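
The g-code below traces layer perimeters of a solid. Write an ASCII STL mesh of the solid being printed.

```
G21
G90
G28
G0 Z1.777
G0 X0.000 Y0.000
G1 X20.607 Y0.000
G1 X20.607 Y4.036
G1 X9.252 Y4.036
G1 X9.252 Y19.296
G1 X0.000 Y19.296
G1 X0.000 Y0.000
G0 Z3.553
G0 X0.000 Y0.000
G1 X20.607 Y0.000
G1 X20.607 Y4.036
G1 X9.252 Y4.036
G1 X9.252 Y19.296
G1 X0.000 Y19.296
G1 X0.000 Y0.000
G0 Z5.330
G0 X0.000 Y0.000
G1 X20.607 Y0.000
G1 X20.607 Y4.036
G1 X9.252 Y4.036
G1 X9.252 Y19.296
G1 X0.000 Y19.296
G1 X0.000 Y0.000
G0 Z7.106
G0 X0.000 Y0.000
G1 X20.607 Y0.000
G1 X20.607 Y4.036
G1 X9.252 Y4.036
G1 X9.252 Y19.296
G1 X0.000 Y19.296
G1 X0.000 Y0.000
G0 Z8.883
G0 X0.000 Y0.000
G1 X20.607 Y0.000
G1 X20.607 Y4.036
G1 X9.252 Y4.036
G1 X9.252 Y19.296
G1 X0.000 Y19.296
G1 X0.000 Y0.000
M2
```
solid part
  facet normal 0.0000 0.0000 -1.0000
    outer loop
      vertex 20.607 4.036 0.000
      vertex 20.607 0.000 0.000
      vertex 0.000 0.000 0.000
    endloop
  endfacet
  facet normal 0.0000 0.0000 -1.0000
    outer loop
      vertex 9.252 4.036 0.000
      vertex 20.607 4.036 0.000
      vertex 0.000 0.000 0.000
    endloop
  endfacet
  facet normal 0.0000 0.0000 -1.0000
    outer loop
      vertex 9.252 19.296 0.000
      vertex 9.252 4.036 0.000
      vertex 0.000 0.000 0.000
    endloop
  endfacet
  facet normal 0.0000 0.0000 -1.0000
    outer loop
      vertex 0.000 19.296 0.000
      vertex 9.252 19.296 0.000
      vertex 0.000 0.000 0.000
    endloop
  endfacet
  facet normal 0.0000 0.0000 1.0000
    outer loop
      vertex 0.000 0.000 8.883
      vertex 20.607 0.000 8.883
      vertex 20.607 4.036 8.883
    endloop
  endfacet
  facet normal 0.0000 0.0000 1.0000
    outer loop
      vertex 0.000 0.000 8.883
      vertex 20.607 4.036 8.883
      vertex 9.252 4.036 8.883
    endloop
  endfacet
  facet normal 0.0000 0.0000 1.0000
    outer loop
      vertex 0.000 0.000 8.883
      vertex 9.252 4.036 8.883
      vertex 9.252 19.296 8.883
    endloop
  endfacet
  facet normal 0.0000 0.0000 1.0000
    outer loop
      vertex 0.000 0.000 8.883
      vertex 9.252 19.296 8.883
      vertex 0.000 19.296 8.883
    endloop
  endfacet
  facet normal 0.0000 -1.0000 0.0000
    outer loop
      vertex 0.000 0.000 0.000
      vertex 20.607 0.000 0.000
      vertex 20.607 0.000 8.883
    endloop
  endfacet
  facet normal 0.0000 -1.0000 0.0000
    outer loop
      vertex 0.000 0.000 0.000
      vertex 20.607 0.000 8.883
      vertex 0.000 0.000 8.883
    endloop
  endfacet
  facet normal 1.0000 0.0000 0.0000
    outer loop
      vertex 20.607 0.000 0.000
      vertex 20.607 4.036 0.000
      vertex 20.607 4.036 8.883
    endloop
  endfacet
  facet normal 1.0000 0.0000 0.0000
    outer loop
      vertex 20.607 0.000 0.000
      vertex 20.607 4.036 8.883
      vertex 20.607 0.000 8.883
    endloop
  endfacet
  facet normal 0.0000 1.0000 0.0000
    outer loop
      vertex 20.607 4.036 0.000
      vertex 9.252 4.036 0.000
      vertex 9.252 4.036 8.883
    endloop
  endfacet
  facet normal 0.0000 1.0000 0.0000
    outer loop
      vertex 20.607 4.036 0.000
      vertex 9.252 4.036 8.883
      vertex 20.607 4.036 8.883
    endloop
  endfacet
  facet normal 1.0000 0.0000 0.0000
    outer loop
      vertex 9.252 4.036 0.000
      vertex 9.252 19.296 0.000
      vertex 9.252 19.296 8.883
    endloop
  endfacet
  facet normal 1.0000 0.0000 0.0000
    outer loop
      vertex 9.252 4.036 0.000
      vertex 9.252 19.296 8.883
      vertex 9.252 4.036 8.883
    endloop
  endfacet
  facet normal 0.0000 1.0000 0.0000
    outer loop
      vertex 9.252 19.296 0.000
      vertex 0.000 19.296 0.000
      vertex 0.000 19.296 8.883
    endloop
  endfacet
  facet normal 0.0000 1.0000 0.0000
    outer loop
      vertex 9.252 19.296 0.000
      vertex 0.000 19.296 8.883
      vertex 9.252 19.296 8.883
    endloop
  endfacet
  facet normal -1.0000 0.0000 0.0000
    outer loop
      vertex 0.000 19.296 0.000
      vertex 0.000 0.000 0.000
      vertex 0.000 0.000 8.883
    endloop
  endfacet
  facet normal -1.0000 0.0000 0.0000
    outer loop
      vertex 0.000 19.296 0.000
      vertex 0.000 0.000 8.883
      vertex 0.000 19.296 8.883
    endloop
  endfacet
endsolid part

The G0 Z moves step by Δz≈1.777 mm. Every layer's G1 loop is the same polygon, so the solid is a straight extrusion of it from z=0 to z≈8.88. Closing with flat bottom and top caps and triangulating gives 20 facets — an L-shaped prism: outer 20.6 × 19.3 mm, arm thicknesses ≈ 4.04 mm (horizontal) and 9.25 mm (vertical), extruded 8.88 mm in z.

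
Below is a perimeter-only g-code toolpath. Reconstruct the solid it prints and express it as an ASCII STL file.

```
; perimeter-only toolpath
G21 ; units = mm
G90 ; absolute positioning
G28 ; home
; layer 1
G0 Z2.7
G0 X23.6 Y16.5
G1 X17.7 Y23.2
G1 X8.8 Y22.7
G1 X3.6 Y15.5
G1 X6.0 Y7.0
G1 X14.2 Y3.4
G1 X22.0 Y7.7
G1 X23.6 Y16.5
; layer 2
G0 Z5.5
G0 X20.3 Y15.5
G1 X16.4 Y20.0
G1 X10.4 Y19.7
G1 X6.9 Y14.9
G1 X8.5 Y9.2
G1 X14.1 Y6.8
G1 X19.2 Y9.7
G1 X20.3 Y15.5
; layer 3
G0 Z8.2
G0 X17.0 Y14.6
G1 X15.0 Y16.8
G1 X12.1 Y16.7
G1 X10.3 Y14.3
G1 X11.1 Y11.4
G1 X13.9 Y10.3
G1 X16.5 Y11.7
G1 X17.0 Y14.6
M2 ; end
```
solid part
  facet normal 0.0000 0.0000 -1.0000
    outer loop
      vertex 7.2 25.7 0.0
      vertex 19.0 26.3 0.0
      vertex 26.9 17.4 0.0
    endloop
  endfacet
  facet normal 0.0000 0.0000 -1.0000
    outer loop
      vertex 0.2 16.1 0.0
      vertex 7.2 25.7 0.0
      vertex 26.9 17.4 0.0
    endloop
  endfacet
  facet normal 0.0000 0.0000 -1.0000
    outer loop
      vertex 3.4 4.7 0.0
      vertex 0.2 16.1 0.0
      vertex 26.9 17.4 0.0
    endloop
  endfacet
  facet normal 0.0000 0.0000 -1.0000
    outer loop
      vertex 14.4 0.0 0.0
      vertex 3.4 4.7 0.0
      vertex 26.9 17.4 0.0
    endloop
  endfacet
  facet normal 0.0000 0.0000 -1.0000
    outer loop
      vertex 24.8 5.7 0.0
      vertex 14.4 0.0 0.0
      vertex 26.9 17.4 0.0
    endloop
  endfacet
  facet normal 0.4954 0.4397 0.7492
    outer loop
      vertex 26.9 17.4 0.0
      vertex 19.0 26.3 0.0
      vertex 13.7 13.7 10.9
    endloop
  endfacet
  facet normal -0.0337 0.6619 0.7488
    outer loop
      vertex 19.0 26.3 0.0
      vertex 7.2 25.7 0.0
      vertex 13.7 13.7 10.9
    endloop
  endfacet
  facet normal -0.5354 0.3904 0.7490
    outer loop
      vertex 7.2 25.7 0.0
      vertex 0.2 16.1 0.0
      vertex 13.7 13.7 10.9
    endloop
  endfacet
  facet normal -0.6371 -0.1788 0.7497
    outer loop
      vertex 0.2 16.1 0.0
      vertex 3.4 4.7 0.0
      vertex 13.7 13.7 10.9
    endloop
  endfacet
  facet normal -0.2603 -0.6092 0.7490
    outer loop
      vertex 3.4 4.7 0.0
      vertex 14.4 0.0 0.0
      vertex 13.7 13.7 10.9
    endloop
  endfacet
  facet normal 0.3180 -0.5803 0.7498
    outer loop
      vertex 14.4 0.0 0.0
      vertex 24.8 5.7 0.0
      vertex 13.7 13.7 10.9
    endloop
  endfacet
  facet normal 0.6516 -0.1170 0.7494
    outer loop
      vertex 24.8 5.7 0.0
      vertex 26.9 17.4 0.0
      vertex 13.7 13.7 10.9
    endloop
  endfacet
endsolid part

The G0 Z moves step by Δz≈2.7 mm. The G1 loops shrink linearly with z, so the solid tapers from its base footprint up to z≈10.9. Closing with a flat bottom cap and the tapered top and triangulating gives 12 facets — a regular 7-sided pyramid, base circumscribed radius ≈ 13.7 mm, apex at z ≈ 10.9 mm.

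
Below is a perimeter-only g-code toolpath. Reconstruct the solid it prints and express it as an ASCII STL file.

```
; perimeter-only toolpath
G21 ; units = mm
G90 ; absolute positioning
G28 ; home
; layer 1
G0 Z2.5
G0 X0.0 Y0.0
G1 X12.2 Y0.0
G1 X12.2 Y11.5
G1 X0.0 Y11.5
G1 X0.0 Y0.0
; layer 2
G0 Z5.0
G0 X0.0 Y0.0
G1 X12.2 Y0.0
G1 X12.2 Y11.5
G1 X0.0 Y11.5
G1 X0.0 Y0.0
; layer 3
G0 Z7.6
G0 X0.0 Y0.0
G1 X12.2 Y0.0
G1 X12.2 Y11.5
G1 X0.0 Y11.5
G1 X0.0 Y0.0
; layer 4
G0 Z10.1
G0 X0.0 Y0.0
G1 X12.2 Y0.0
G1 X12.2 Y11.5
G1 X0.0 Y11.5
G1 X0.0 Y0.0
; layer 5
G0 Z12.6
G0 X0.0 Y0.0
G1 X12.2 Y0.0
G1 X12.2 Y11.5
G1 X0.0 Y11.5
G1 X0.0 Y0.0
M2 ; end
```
solid part
  facet normal 0.0000 0.0000 -1.0000
    outer loop
      vertex 12.2 11.5 0.0
      vertex 12.2 0.0 0.0
      vertex 0.0 0.0 0.0
    endloop
  endfacet
  facet normal 0.0000 0.0000 -1.0000
    outer loop
      vertex 0.0 11.5 0.0
      vertex 12.2 11.5 0.0
      vertex 0.0 0.0 0.0
    endloop
  endfacet
  facet normal 0.0000 0.0000 1.0000
    outer loop
      vertex 0.0 0.0 12.6
      vertex 12.2 0.0 12.6
      vertex 12.2 11.5 12.6
    endloop
  endfacet
  facet normal 0.0000 0.0000 1.0000
    outer loop
      vertex 0.0 0.0 12.6
      vertex 12.2 11.5 12.6
      vertex 0.0 11.5 12.6
    endloop
  endfacet
  facet normal 0.0000 -1.0000 0.0000
    outer loop
      vertex 0.0 0.0 0.0
      vertex 12.2 0.0 0.0
      vertex 12.2 0.0 12.6
    endloop
  endfacet
  facet normal 0.0000 -1.0000 0.0000
    outer loop
      vertex 0.0 0.0 0.0
      vertex 12.2 0.0 12.6
      vertex 0.0 0.0 12.6
    endloop
  endfacet
  facet normal 0.0000 1.0000 0.0000
    outer loop
      vertex 12.2 11.5 12.6
      vertex 12.2 11.5 0.0
      vertex 0.0 11.5 0.0
    endloop
  endfacet
  facet normal 0.0000 1.0000 0.0000
    outer loop
      vertex 0.0 11.5 12.6
      vertex 12.2 11.5 12.6
      vertex 0.0 11.5 0.0
    endloop
  endfacet
  facet normal -1.0000 0.0000 0.0000
    outer loop
      vertex 0.0 11.5 12.6
      vertex 0.0 11.5 0.0
      vertex 0.0 0.0 0.0
    endloop
  endfacet
  facet normal -1.0000 0.0000 0.0000
    outer loop
      vertex 0.0 0.0 12.6
      vertex 0.0 11.5 12.6
      vertex 0.0 0.0 0.0
    endloop
  endfacet
  facet normal 1.0000 0.0000 0.0000
    outer loop
      vertex 12.2 0.0 0.0
      vertex 12.2 11.5 0.0
      vertex 12.2 11.5 12.6
    endloop
  endfacet
  facet normal 1.0000 0.0000 0.0000
    outer loop
      vertex 12.2 0.0 0.0
      vertex 12.2 11.5 12.6
      vertex 12.2 0.0 12.6
    endloop
  endfacet
endsolid part

The G0 Z moves step by Δz≈2.5 mm. Every layer's G1 loop is the same polygon, so the solid is a straight extrusion of it from z=0 to z≈12.6. Closing with flat bottom and top caps and triangulating gives 12 facets — a rectangular box, roughly 12.2 × 11.5 mm footprint and 12.6 mm tall.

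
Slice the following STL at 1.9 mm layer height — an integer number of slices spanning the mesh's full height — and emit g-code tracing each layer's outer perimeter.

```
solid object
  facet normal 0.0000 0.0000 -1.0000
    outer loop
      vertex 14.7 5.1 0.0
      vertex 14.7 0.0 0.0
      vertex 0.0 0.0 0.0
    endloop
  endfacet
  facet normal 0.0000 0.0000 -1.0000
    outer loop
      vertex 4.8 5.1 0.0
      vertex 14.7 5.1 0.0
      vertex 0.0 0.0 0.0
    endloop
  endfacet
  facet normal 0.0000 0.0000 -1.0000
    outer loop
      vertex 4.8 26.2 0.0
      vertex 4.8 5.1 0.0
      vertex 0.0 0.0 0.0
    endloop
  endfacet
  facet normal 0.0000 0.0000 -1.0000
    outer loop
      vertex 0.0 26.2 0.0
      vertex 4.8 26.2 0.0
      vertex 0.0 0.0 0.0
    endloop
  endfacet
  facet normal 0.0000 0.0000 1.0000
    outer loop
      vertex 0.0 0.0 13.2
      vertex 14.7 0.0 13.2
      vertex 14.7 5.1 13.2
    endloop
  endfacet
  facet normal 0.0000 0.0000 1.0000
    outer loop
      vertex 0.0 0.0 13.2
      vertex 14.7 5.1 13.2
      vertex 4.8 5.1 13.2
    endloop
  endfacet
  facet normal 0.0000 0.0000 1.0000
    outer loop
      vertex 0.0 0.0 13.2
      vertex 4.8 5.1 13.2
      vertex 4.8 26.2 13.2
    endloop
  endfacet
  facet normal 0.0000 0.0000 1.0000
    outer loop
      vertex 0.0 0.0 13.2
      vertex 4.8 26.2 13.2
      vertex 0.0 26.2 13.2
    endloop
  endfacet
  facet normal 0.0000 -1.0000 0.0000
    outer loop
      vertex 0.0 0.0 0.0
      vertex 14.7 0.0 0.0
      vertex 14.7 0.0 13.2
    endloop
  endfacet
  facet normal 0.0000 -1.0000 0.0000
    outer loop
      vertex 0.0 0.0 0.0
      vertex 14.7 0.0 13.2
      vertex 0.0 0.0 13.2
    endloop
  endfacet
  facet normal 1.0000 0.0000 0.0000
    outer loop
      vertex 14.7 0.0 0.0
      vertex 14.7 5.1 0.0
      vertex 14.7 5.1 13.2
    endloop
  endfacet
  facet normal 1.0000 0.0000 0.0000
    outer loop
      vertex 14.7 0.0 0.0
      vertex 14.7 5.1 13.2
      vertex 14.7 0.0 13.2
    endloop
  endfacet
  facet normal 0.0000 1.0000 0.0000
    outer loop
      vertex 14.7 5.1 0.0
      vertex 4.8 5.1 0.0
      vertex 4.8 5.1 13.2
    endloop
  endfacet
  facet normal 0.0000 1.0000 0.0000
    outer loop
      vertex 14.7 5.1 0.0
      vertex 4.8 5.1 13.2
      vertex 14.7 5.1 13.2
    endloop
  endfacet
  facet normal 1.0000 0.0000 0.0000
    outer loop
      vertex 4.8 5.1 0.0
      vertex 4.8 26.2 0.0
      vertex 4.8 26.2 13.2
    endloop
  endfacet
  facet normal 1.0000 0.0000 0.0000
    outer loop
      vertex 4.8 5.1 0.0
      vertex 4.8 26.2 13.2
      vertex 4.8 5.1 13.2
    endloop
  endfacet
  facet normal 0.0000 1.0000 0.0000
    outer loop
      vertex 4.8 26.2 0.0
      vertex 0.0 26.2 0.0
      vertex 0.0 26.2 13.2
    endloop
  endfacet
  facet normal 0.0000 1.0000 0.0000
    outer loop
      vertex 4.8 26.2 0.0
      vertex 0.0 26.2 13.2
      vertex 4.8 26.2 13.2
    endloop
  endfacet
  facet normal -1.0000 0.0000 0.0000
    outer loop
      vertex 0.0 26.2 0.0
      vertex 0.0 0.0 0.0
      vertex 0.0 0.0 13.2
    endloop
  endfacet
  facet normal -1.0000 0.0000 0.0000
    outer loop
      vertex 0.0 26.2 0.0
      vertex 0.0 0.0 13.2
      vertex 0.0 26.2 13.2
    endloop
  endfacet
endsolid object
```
; perimeter-only toolpath
G21 ; units = mm
G90 ; absolute positioning
G28 ; home
; layer 1
G0 Z1.9
G0 X0.0 Y0.0
G1 X14.7 Y0.0
G1 X14.7 Y5.1
G1 X4.8 Y5.1
G1 X4.8 Y26.2
G1 X0.0 Y26.2
G1 X0.0 Y0.0
; layer 2
G0 Z3.8
G0 X0.0 Y0.0
G1 X14.7 Y0.0
G1 X14.7 Y5.1
G1 X4.8 Y5.1
G1 X4.8 Y26.2
G1 X0.0 Y26.2
G1 X0.0 Y0.0
; layer 3
G0 Z5.7
G0 X0.0 Y0.0
G1 X14.7 Y0.0
G1 X14.7 Y5.1
G1 X4.8 Y5.1
G1 X4.8 Y26.2
G1 X0.0 Y26.2
G1 X0.0 Y0.0
; layer 4
G0 Z7.5
G0 X0.0 Y0.0
G1 X14.7 Y0.0
G1 X14.7 Y5.1
G1 X4.8 Y5.1
G1 X4.8 Y26.2
G1 X0.0 Y26.2
G1 X0.0 Y0.0
; layer 5
G0 Z9.4
G0 X0.0 Y0.0
G1 X14.7 Y0.0
G1 X14.7 Y5.1
G1 X4.8 Y5.1
G1 X4.8 Y26.2
G1 X0.0 Y26.2
G1 X0.0 Y0.0
; layer 6
G0 Z11.3
G0 X0.0 Y0.0
G1 X14.7 Y0.0
G1 X14.7 Y5.1
G1 X4.8 Y5.1
G1 X4.8 Y26.2
G1 X0.0 Y26.2
G1 X0.0 Y0.0
; layer 7
G0 Z13.2
G0 X0.0 Y0.0
G1 X14.7 Y0.0
G1 X14.7 Y5.1
G1 X4.8 Y5.1
G1 X4.8 Y26.2
G1 X0.0 Y26.2
G1 X0.0 Y0.0
M2 ; end

The solid is an L-shaped prism: outer 14.7 × 26.2 mm, arm thicknesses ≈ 5.1 mm (horizontal) and 4.8 mm (vertical), extruded 13.2 mm in z. Slicing at Δz = 1.9 mm — 7 equal slices spanning the solid's height, so layer i sits at z = i·h/7 — gives 7 non-empty perimeters. Each is a 6-segment closed polygon; G0 lifts to the layer z and rapids to the start vertex, then G1 traces the edges.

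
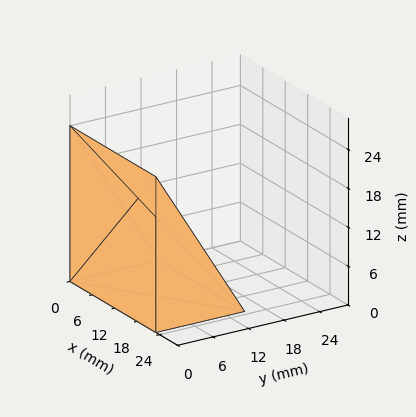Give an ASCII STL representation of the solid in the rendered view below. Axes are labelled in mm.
Reading the render: the shape is a wedge (ramp): 23 × 15 mm base, rising to 24 mm along the y=0 edge and sloping linearly to z=0 at y=15 (dimensions read to the nearest mm from the axis ticks). For the STL, each face is triangulated and given an outward normal.

solid part
  facet normal 0.0000 0.0000 -1.0000
    outer loop
      vertex 23.000 15.000 0.000
      vertex 23.000 0.000 0.000
      vertex 0.000 0.000 0.000
    endloop
  endfacet
  facet normal 0.0000 0.0000 -1.0000
    outer loop
      vertex 0.000 15.000 0.000
      vertex 23.000 15.000 0.000
      vertex 0.000 0.000 0.000
    endloop
  endfacet
  facet normal 0.0000 -1.0000 0.0000
    outer loop
      vertex 0.000 0.000 0.000
      vertex 23.000 0.000 0.000
      vertex 23.000 0.000 24.000
    endloop
  endfacet
  facet normal 0.0000 -1.0000 0.0000
    outer loop
      vertex 0.000 0.000 0.000
      vertex 23.000 0.000 24.000
      vertex 0.000 0.000 24.000
    endloop
  endfacet
  facet normal 0.0000 0.8480 0.5300
    outer loop
      vertex 0.000 0.000 24.000
      vertex 23.000 0.000 24.000
      vertex 23.000 15.000 0.000
    endloop
  endfacet
  facet normal 0.0000 0.8480 0.5300
    outer loop
      vertex 0.000 0.000 24.000
      vertex 23.000 15.000 0.000
      vertex 0.000 15.000 0.000
    endloop
  endfacet
  facet normal -1.0000 0.0000 0.0000
    outer loop
      vertex 0.000 0.000 24.000
      vertex 0.000 15.000 0.000
      vertex 0.000 0.000 0.000
    endloop
  endfacet
  facet normal 1.0000 0.0000 0.0000
    outer loop
      vertex 23.000 0.000 0.000
      vertex 23.000 15.000 0.000
      vertex 23.000 0.000 24.000
    endloop
  endfacet
endsolid part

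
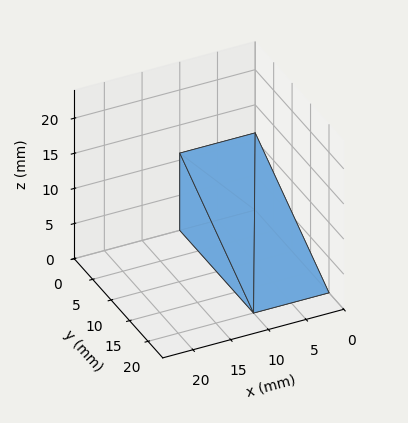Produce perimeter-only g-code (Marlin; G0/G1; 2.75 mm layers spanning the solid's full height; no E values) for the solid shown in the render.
Reading the render: the shape is a wedge (ramp): 10 × 20 mm base, rising to 11 mm along the y=0 edge and sloping linearly to z=0 at y=20 (dimensions read to the nearest mm from the axis ticks). For the g-code, the solid's height is divided into equal slices at the stated Δz and each level perimeter traced with G1 moves after a G0 lift.

; perimeter-only toolpath
G21 ; units = mm
G90 ; absolute positioning
G28 ; home
; layer 1
G0 Z2.75
G0 X0.00 Y0.00
G1 X10.00 Y0.00
G1 X10.00 Y15.00
G1 X0.00 Y15.00
G1 X0.00 Y0.00
; layer 2
G0 Z5.50
G0 X0.00 Y0.00
G1 X10.00 Y0.00
G1 X10.00 Y10.00
G1 X0.00 Y10.00
G1 X0.00 Y0.00
; layer 3
G0 Z8.25
G0 X0.00 Y0.00
G1 X10.00 Y0.00
G1 X10.00 Y5.00
G1 X0.00 Y5.00
G1 X0.00 Y0.00
M2 ; end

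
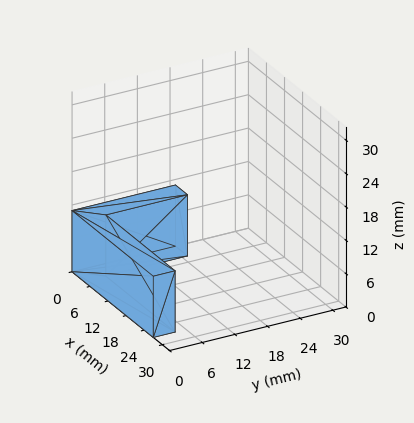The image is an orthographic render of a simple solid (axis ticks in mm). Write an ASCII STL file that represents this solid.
Reading the render: the shape is an L-shaped prism: outer 27 × 19 mm, arm thicknesses ≈ 4 mm (horizontal) and 4 mm (vertical), extruded 11 mm in z (dimensions read to the nearest mm from the axis ticks). For the STL, each face is triangulated and given an outward normal.

solid part
  facet normal 0.0000 0.0000 -1.0000
    outer loop
      vertex 27.000 4.000 0.000
      vertex 27.000 0.000 0.000
      vertex 0.000 0.000 0.000
    endloop
  endfacet
  facet normal 0.0000 0.0000 -1.0000
    outer loop
      vertex 4.000 4.000 0.000
      vertex 27.000 4.000 0.000
      vertex 0.000 0.000 0.000
    endloop
  endfacet
  facet normal 0.0000 0.0000 -1.0000
    outer loop
      vertex 4.000 19.000 0.000
      vertex 4.000 4.000 0.000
      vertex 0.000 0.000 0.000
    endloop
  endfacet
  facet normal 0.0000 0.0000 -1.0000
    outer loop
      vertex 0.000 19.000 0.000
      vertex 4.000 19.000 0.000
      vertex 0.000 0.000 0.000
    endloop
  endfacet
  facet normal 0.0000 0.0000 1.0000
    outer loop
      vertex 0.000 0.000 11.000
      vertex 27.000 0.000 11.000
      vertex 27.000 4.000 11.000
    endloop
  endfacet
  facet normal 0.0000 0.0000 1.0000
    outer loop
      vertex 0.000 0.000 11.000
      vertex 27.000 4.000 11.000
      vertex 4.000 4.000 11.000
    endloop
  endfacet
  facet normal 0.0000 0.0000 1.0000
    outer loop
      vertex 0.000 0.000 11.000
      vertex 4.000 4.000 11.000
      vertex 4.000 19.000 11.000
    endloop
  endfacet
  facet normal 0.0000 0.0000 1.0000
    outer loop
      vertex 0.000 0.000 11.000
      vertex 4.000 19.000 11.000
      vertex 0.000 19.000 11.000
    endloop
  endfacet
  facet normal 0.0000 -1.0000 0.0000
    outer loop
      vertex 0.000 0.000 0.000
      vertex 27.000 0.000 0.000
      vertex 27.000 0.000 11.000
    endloop
  endfacet
  facet normal 0.0000 -1.0000 0.0000
    outer loop
      vertex 0.000 0.000 0.000
      vertex 27.000 0.000 11.000
      vertex 0.000 0.000 11.000
    endloop
  endfacet
  facet normal 1.0000 0.0000 0.0000
    outer loop
      vertex 27.000 0.000 0.000
      vertex 27.000 4.000 0.000
      vertex 27.000 4.000 11.000
    endloop
  endfacet
  facet normal 1.0000 0.0000 0.0000
    outer loop
      vertex 27.000 0.000 0.000
      vertex 27.000 4.000 11.000
      vertex 27.000 0.000 11.000
    endloop
  endfacet
  facet normal 0.0000 1.0000 0.0000
    outer loop
      vertex 27.000 4.000 0.000
      vertex 4.000 4.000 0.000
      vertex 4.000 4.000 11.000
    endloop
  endfacet
  facet normal 0.0000 1.0000 0.0000
    outer loop
      vertex 27.000 4.000 0.000
      vertex 4.000 4.000 11.000
      vertex 27.000 4.000 11.000
    endloop
  endfacet
  facet normal 1.0000 0.0000 0.0000
    outer loop
      vertex 4.000 4.000 0.000
      vertex 4.000 19.000 0.000
      vertex 4.000 19.000 11.000
    endloop
  endfacet
  facet normal 1.0000 0.0000 0.0000
    outer loop
      vertex 4.000 4.000 0.000
      vertex 4.000 19.000 11.000
      vertex 4.000 4.000 11.000
    endloop
  endfacet
  facet normal 0.0000 1.0000 0.0000
    outer loop
      vertex 4.000 19.000 0.000
      vertex 0.000 19.000 0.000
      vertex 0.000 19.000 11.000
    endloop
  endfacet
  facet normal 0.0000 1.0000 0.0000
    outer loop
      vertex 4.000 19.000 0.000
      vertex 0.000 19.000 11.000
      vertex 4.000 19.000 11.000
    endloop
  endfacet
  facet normal -1.0000 0.0000 0.0000
    outer loop
      vertex 0.000 19.000 0.000
      vertex 0.000 0.000 0.000
      vertex 0.000 0.000 11.000
    endloop
  endfacet
  facet normal -1.0000 0.0000 0.0000
    outer loop
      vertex 0.000 19.000 0.000
      vertex 0.000 0.000 11.000
      vertex 0.000 19.000 11.000
    endloop
  endfacet
endsolid part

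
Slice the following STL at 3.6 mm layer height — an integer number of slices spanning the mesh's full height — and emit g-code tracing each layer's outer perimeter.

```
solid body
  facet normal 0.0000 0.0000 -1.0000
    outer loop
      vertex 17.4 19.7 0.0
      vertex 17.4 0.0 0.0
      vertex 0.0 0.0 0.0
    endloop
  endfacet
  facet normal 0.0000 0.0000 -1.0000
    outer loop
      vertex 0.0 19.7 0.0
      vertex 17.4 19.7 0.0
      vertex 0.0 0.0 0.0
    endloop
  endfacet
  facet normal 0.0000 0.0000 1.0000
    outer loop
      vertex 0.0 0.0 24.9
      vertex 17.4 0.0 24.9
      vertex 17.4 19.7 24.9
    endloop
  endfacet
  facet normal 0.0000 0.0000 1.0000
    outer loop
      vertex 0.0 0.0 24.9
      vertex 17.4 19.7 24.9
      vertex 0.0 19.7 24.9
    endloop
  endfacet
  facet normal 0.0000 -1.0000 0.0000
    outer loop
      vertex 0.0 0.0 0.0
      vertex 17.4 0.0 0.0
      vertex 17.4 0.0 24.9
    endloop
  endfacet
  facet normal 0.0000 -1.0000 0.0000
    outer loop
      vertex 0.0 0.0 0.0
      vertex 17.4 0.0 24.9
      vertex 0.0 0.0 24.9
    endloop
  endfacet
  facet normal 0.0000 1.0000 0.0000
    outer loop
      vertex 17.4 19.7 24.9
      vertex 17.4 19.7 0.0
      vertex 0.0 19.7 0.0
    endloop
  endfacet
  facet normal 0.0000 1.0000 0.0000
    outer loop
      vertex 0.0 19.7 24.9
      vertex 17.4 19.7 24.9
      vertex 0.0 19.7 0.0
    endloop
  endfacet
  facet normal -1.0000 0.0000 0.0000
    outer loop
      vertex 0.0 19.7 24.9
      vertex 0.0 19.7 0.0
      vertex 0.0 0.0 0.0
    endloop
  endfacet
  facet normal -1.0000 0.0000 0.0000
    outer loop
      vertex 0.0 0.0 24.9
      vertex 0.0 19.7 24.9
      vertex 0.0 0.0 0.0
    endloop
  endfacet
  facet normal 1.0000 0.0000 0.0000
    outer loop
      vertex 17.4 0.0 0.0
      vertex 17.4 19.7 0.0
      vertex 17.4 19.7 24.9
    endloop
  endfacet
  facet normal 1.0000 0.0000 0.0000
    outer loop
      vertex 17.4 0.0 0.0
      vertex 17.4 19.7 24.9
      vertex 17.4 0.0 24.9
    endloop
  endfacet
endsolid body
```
; perimeter-only toolpath
G21 ; units = mm
G90 ; absolute positioning
G28 ; home
; layer 1
G0 Z3.6
G0 X0.0 Y0.0
G1 X17.4 Y0.0
G1 X17.4 Y19.7
G1 X0.0 Y19.7
G1 X0.0 Y0.0
; layer 2
G0 Z7.1
G0 X0.0 Y0.0
G1 X17.4 Y0.0
G1 X17.4 Y19.7
G1 X0.0 Y19.7
G1 X0.0 Y0.0
; layer 3
G0 Z10.7
G0 X0.0 Y0.0
G1 X17.4 Y0.0
G1 X17.4 Y19.7
G1 X0.0 Y19.7
G1 X0.0 Y0.0
; layer 4
G0 Z14.2
G0 X0.0 Y0.0
G1 X17.4 Y0.0
G1 X17.4 Y19.7
G1 X0.0 Y19.7
G1 X0.0 Y0.0
; layer 5
G0 Z17.8
G0 X0.0 Y0.0
G1 X17.4 Y0.0
G1 X17.4 Y19.7
G1 X0.0 Y19.7
G1 X0.0 Y0.0
; layer 6
G0 Z21.3
G0 X0.0 Y0.0
G1 X17.4 Y0.0
G1 X17.4 Y19.7
G1 X0.0 Y19.7
G1 X0.0 Y0.0
; layer 7
G0 Z24.9
G0 X0.0 Y0.0
G1 X17.4 Y0.0
G1 X17.4 Y19.7
G1 X0.0 Y19.7
G1 X0.0 Y0.0
M2 ; end

The solid is a rectangular box, roughly 17.4 × 19.7 mm footprint and 24.9 mm tall. Slicing at Δz = 3.6 mm — 7 equal slices spanning the solid's height, so layer i sits at z = i·h/7 — gives 7 non-empty perimeters. Each is a 4-segment closed polygon; G0 lifts to the layer z and rapids to the start vertex, then G1 traces the edges.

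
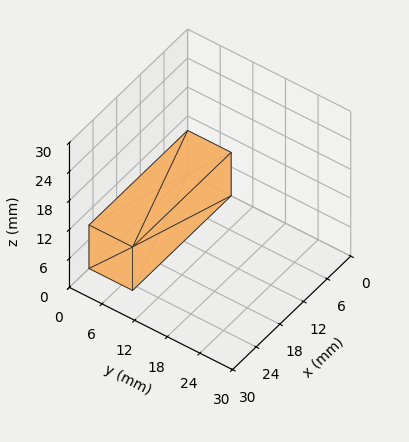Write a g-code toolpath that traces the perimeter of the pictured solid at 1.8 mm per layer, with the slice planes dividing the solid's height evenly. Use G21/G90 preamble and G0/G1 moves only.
Reading the render: the shape is a rectangular box, roughly 25 × 8 mm footprint and 9 mm tall (dimensions read to the nearest mm from the axis ticks). For the g-code, the solid's height is divided into equal slices at the stated Δz and each level perimeter traced with G1 moves after a G0 lift.

; perimeter-only toolpath
G21 ; units = mm
G90 ; absolute positioning
G28 ; home
; layer 1
G0 Z1.8
G0 X0.0 Y0.0
G1 X25.0 Y0.0
G1 X25.0 Y8.0
G1 X0.0 Y8.0
G1 X0.0 Y0.0
; layer 2
G0 Z3.6
G0 X0.0 Y0.0
G1 X25.0 Y0.0
G1 X25.0 Y8.0
G1 X0.0 Y8.0
G1 X0.0 Y0.0
; layer 3
G0 Z5.4
G0 X0.0 Y0.0
G1 X25.0 Y0.0
G1 X25.0 Y8.0
G1 X0.0 Y8.0
G1 X0.0 Y0.0
; layer 4
G0 Z7.2
G0 X0.0 Y0.0
G1 X25.0 Y0.0
G1 X25.0 Y8.0
G1 X0.0 Y8.0
G1 X0.0 Y0.0
; layer 5
G0 Z9.0
G0 X0.0 Y0.0
G1 X25.0 Y0.0
G1 X25.0 Y8.0
G1 X0.0 Y8.0
G1 X0.0 Y0.0
M2 ; end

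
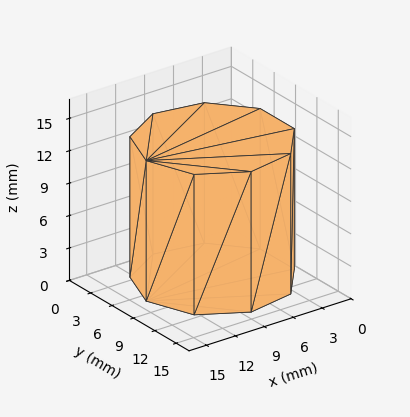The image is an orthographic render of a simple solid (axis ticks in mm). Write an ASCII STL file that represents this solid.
Reading the render: the shape is a regular 9-sided prism (a cylinder approximated with 9 flat sides), circumscribed radius ≈ 7 mm, height ≈ 13 mm (dimensions read to the nearest mm from the axis ticks). For the STL, each face is triangulated and given an outward normal.

solid part
  facet normal 0.0000 0.0000 -1.0000
    outer loop
      vertex 8.216 13.894 0.000
      vertex 12.362 11.500 0.000
      vertex 14.000 7.000 0.000
    endloop
  endfacet
  facet normal 0.0000 0.0000 -1.0000
    outer loop
      vertex 3.500 13.062 0.000
      vertex 8.216 13.894 0.000
      vertex 14.000 7.000 0.000
    endloop
  endfacet
  facet normal 0.0000 0.0000 -1.0000
    outer loop
      vertex 0.422 9.394 0.000
      vertex 3.500 13.062 0.000
      vertex 14.000 7.000 0.000
    endloop
  endfacet
  facet normal 0.0000 0.0000 -1.0000
    outer loop
      vertex 0.422 4.606 0.000
      vertex 0.422 9.394 0.000
      vertex 14.000 7.000 0.000
    endloop
  endfacet
  facet normal 0.0000 0.0000 -1.0000
    outer loop
      vertex 3.500 0.938 0.000
      vertex 0.422 4.606 0.000
      vertex 14.000 7.000 0.000
    endloop
  endfacet
  facet normal 0.0000 0.0000 -1.0000
    outer loop
      vertex 8.216 0.106 0.000
      vertex 3.500 0.938 0.000
      vertex 14.000 7.000 0.000
    endloop
  endfacet
  facet normal 0.0000 0.0000 -1.0000
    outer loop
      vertex 12.362 2.500 0.000
      vertex 8.216 0.106 0.000
      vertex 14.000 7.000 0.000
    endloop
  endfacet
  facet normal 0.0000 0.0000 1.0000
    outer loop
      vertex 14.000 7.000 13.000
      vertex 12.362 11.500 13.000
      vertex 8.216 13.894 13.000
    endloop
  endfacet
  facet normal 0.0000 0.0000 1.0000
    outer loop
      vertex 14.000 7.000 13.000
      vertex 8.216 13.894 13.000
      vertex 3.500 13.062 13.000
    endloop
  endfacet
  facet normal 0.0000 0.0000 1.0000
    outer loop
      vertex 14.000 7.000 13.000
      vertex 3.500 13.062 13.000
      vertex 0.422 9.394 13.000
    endloop
  endfacet
  facet normal 0.0000 0.0000 1.0000
    outer loop
      vertex 14.000 7.000 13.000
      vertex 0.422 9.394 13.000
      vertex 0.422 4.606 13.000
    endloop
  endfacet
  facet normal 0.0000 0.0000 1.0000
    outer loop
      vertex 14.000 7.000 13.000
      vertex 0.422 4.606 13.000
      vertex 3.500 0.938 13.000
    endloop
  endfacet
  facet normal 0.0000 0.0000 1.0000
    outer loop
      vertex 14.000 7.000 13.000
      vertex 3.500 0.938 13.000
      vertex 8.216 0.106 13.000
    endloop
  endfacet
  facet normal 0.0000 0.0000 1.0000
    outer loop
      vertex 14.000 7.000 13.000
      vertex 8.216 0.106 13.000
      vertex 12.362 2.500 13.000
    endloop
  endfacet
  facet normal 0.9397 0.3420 0.0000
    outer loop
      vertex 14.000 7.000 0.000
      vertex 12.362 11.500 0.000
      vertex 12.362 11.500 13.000
    endloop
  endfacet
  facet normal 0.9397 0.3420 0.0000
    outer loop
      vertex 14.000 7.000 0.000
      vertex 12.362 11.500 13.000
      vertex 14.000 7.000 13.000
    endloop
  endfacet
  facet normal 0.5000 0.8660 0.0000
    outer loop
      vertex 12.362 11.500 0.000
      vertex 8.216 13.894 0.000
      vertex 8.216 13.894 13.000
    endloop
  endfacet
  facet normal 0.5000 0.8660 0.0000
    outer loop
      vertex 12.362 11.500 0.000
      vertex 8.216 13.894 13.000
      vertex 12.362 11.500 13.000
    endloop
  endfacet
  facet normal -0.1737 0.9848 0.0000
    outer loop
      vertex 8.216 13.894 0.000
      vertex 3.500 13.062 0.000
      vertex 3.500 13.062 13.000
    endloop
  endfacet
  facet normal -0.1737 0.9848 0.0000
    outer loop
      vertex 8.216 13.894 0.000
      vertex 3.500 13.062 13.000
      vertex 8.216 13.894 13.000
    endloop
  endfacet
  facet normal -0.7660 0.6428 0.0000
    outer loop
      vertex 3.500 13.062 0.000
      vertex 0.422 9.394 0.000
      vertex 0.422 9.394 13.000
    endloop
  endfacet
  facet normal -0.7660 0.6428 0.0000
    outer loop
      vertex 3.500 13.062 0.000
      vertex 0.422 9.394 13.000
      vertex 3.500 13.062 13.000
    endloop
  endfacet
  facet normal -1.0000 0.0000 0.0000
    outer loop
      vertex 0.422 9.394 0.000
      vertex 0.422 4.606 0.000
      vertex 0.422 4.606 13.000
    endloop
  endfacet
  facet normal -1.0000 0.0000 0.0000
    outer loop
      vertex 0.422 9.394 0.000
      vertex 0.422 4.606 13.000
      vertex 0.422 9.394 13.000
    endloop
  endfacet
  facet normal -0.7660 -0.6428 0.0000
    outer loop
      vertex 0.422 4.606 0.000
      vertex 3.500 0.938 0.000
      vertex 3.500 0.938 13.000
    endloop
  endfacet
  facet normal -0.7660 -0.6428 0.0000
    outer loop
      vertex 0.422 4.606 0.000
      vertex 3.500 0.938 13.000
      vertex 0.422 4.606 13.000
    endloop
  endfacet
  facet normal -0.1737 -0.9848 0.0000
    outer loop
      vertex 3.500 0.938 0.000
      vertex 8.216 0.106 0.000
      vertex 8.216 0.106 13.000
    endloop
  endfacet
  facet normal -0.1737 -0.9848 0.0000
    outer loop
      vertex 3.500 0.938 0.000
      vertex 8.216 0.106 13.000
      vertex 3.500 0.938 13.000
    endloop
  endfacet
  facet normal 0.5000 -0.8660 0.0000
    outer loop
      vertex 8.216 0.106 0.000
      vertex 12.362 2.500 0.000
      vertex 12.362 2.500 13.000
    endloop
  endfacet
  facet normal 0.5000 -0.8660 0.0000
    outer loop
      vertex 8.216 0.106 0.000
      vertex 12.362 2.500 13.000
      vertex 8.216 0.106 13.000
    endloop
  endfacet
  facet normal 0.9397 -0.3420 0.0000
    outer loop
      vertex 12.362 2.500 0.000
      vertex 14.000 7.000 0.000
      vertex 14.000 7.000 13.000
    endloop
  endfacet
  facet normal 0.9397 -0.3420 0.0000
    outer loop
      vertex 12.362 2.500 0.000
      vertex 14.000 7.000 13.000
      vertex 12.362 2.500 13.000
    endloop
  endfacet
endsolid part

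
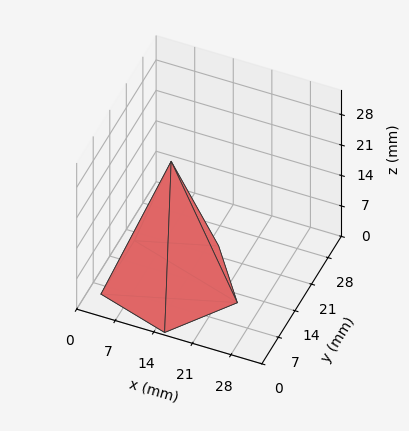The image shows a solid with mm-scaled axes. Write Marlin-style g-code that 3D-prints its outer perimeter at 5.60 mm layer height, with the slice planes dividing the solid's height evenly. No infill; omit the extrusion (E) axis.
Reading the render: the shape is a regular 5-sided pyramid, base circumscribed radius ≈ 12 mm, apex at z ≈ 28 mm (dimensions read to the nearest mm from the axis ticks). For the g-code, the solid's height is divided into equal slices at the stated Δz and each level perimeter traced with G1 moves after a G0 lift.

; perimeter-only toolpath
G21 ; units = mm
G90 ; absolute positioning
G28 ; home
; layer 1
G0 Z5.60
G0 X21.60 Y12.00
G1 X14.97 Y21.13
G1 X4.23 Y17.64
G1 X4.23 Y6.36
G1 X14.97 Y2.87
G1 X21.60 Y12.00
; layer 2
G0 Z11.20
G0 X19.20 Y12.00
G1 X14.23 Y18.85
G1 X6.17 Y16.23
G1 X6.17 Y7.77
G1 X14.23 Y5.15
G1 X19.20 Y12.00
; layer 3
G0 Z16.80
G0 X16.80 Y12.00
G1 X13.48 Y16.56
G1 X8.12 Y14.82
G1 X8.12 Y9.18
G1 X13.48 Y7.44
G1 X16.80 Y12.00
; layer 4
G0 Z22.40
G0 X14.40 Y12.00
G1 X12.74 Y14.28
G1 X10.06 Y13.41
G1 X10.06 Y10.59
G1 X12.74 Y9.72
G1 X14.40 Y12.00
M2 ; end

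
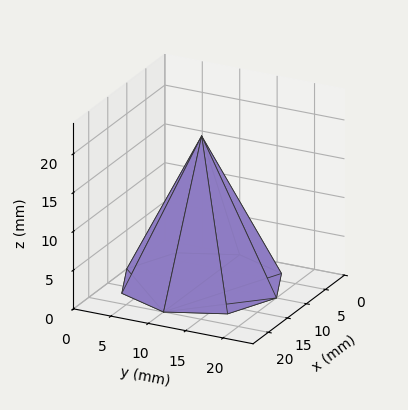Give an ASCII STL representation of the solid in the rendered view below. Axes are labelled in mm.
Reading the render: the shape is a regular 8-sided pyramid, base circumscribed radius ≈ 10 mm, apex at z ≈ 19 mm (dimensions read to the nearest mm from the axis ticks). For the STL, each face is triangulated and given an outward normal.

solid part
  facet normal 0.0000 0.0000 -1.0000
    outer loop
      vertex 10.00 20.00 0.00
      vertex 17.07 17.07 0.00
      vertex 20.00 10.00 0.00
    endloop
  endfacet
  facet normal 0.0000 0.0000 -1.0000
    outer loop
      vertex 2.93 17.07 0.00
      vertex 10.00 20.00 0.00
      vertex 20.00 10.00 0.00
    endloop
  endfacet
  facet normal 0.0000 0.0000 -1.0000
    outer loop
      vertex 0.00 10.00 0.00
      vertex 2.93 17.07 0.00
      vertex 20.00 10.00 0.00
    endloop
  endfacet
  facet normal 0.0000 0.0000 -1.0000
    outer loop
      vertex 2.93 2.93 0.00
      vertex 0.00 10.00 0.00
      vertex 20.00 10.00 0.00
    endloop
  endfacet
  facet normal 0.0000 0.0000 -1.0000
    outer loop
      vertex 10.00 0.00 0.00
      vertex 2.93 2.93 0.00
      vertex 20.00 10.00 0.00
    endloop
  endfacet
  facet normal 0.0000 0.0000 -1.0000
    outer loop
      vertex 17.07 2.93 0.00
      vertex 10.00 0.00 0.00
      vertex 20.00 10.00 0.00
    endloop
  endfacet
  facet normal 0.8308 0.3443 0.4373
    outer loop
      vertex 20.00 10.00 0.00
      vertex 17.07 17.07 0.00
      vertex 10.00 10.00 19.00
    endloop
  endfacet
  facet normal 0.3443 0.8308 0.4373
    outer loop
      vertex 17.07 17.07 0.00
      vertex 10.00 20.00 0.00
      vertex 10.00 10.00 19.00
    endloop
  endfacet
  facet normal -0.3443 0.8308 0.4373
    outer loop
      vertex 10.00 20.00 0.00
      vertex 2.93 17.07 0.00
      vertex 10.00 10.00 19.00
    endloop
  endfacet
  facet normal -0.8308 0.3443 0.4373
    outer loop
      vertex 2.93 17.07 0.00
      vertex 0.00 10.00 0.00
      vertex 10.00 10.00 19.00
    endloop
  endfacet
  facet normal -0.8308 -0.3443 0.4373
    outer loop
      vertex 0.00 10.00 0.00
      vertex 2.93 2.93 0.00
      vertex 10.00 10.00 19.00
    endloop
  endfacet
  facet normal -0.3443 -0.8308 0.4373
    outer loop
      vertex 2.93 2.93 0.00
      vertex 10.00 0.00 0.00
      vertex 10.00 10.00 19.00
    endloop
  endfacet
  facet normal 0.3443 -0.8308 0.4373
    outer loop
      vertex 10.00 0.00 0.00
      vertex 17.07 2.93 0.00
      vertex 10.00 10.00 19.00
    endloop
  endfacet
  facet normal 0.8308 -0.3443 0.4373
    outer loop
      vertex 17.07 2.93 0.00
      vertex 20.00 10.00 0.00
      vertex 10.00 10.00 19.00
    endloop
  endfacet
endsolid part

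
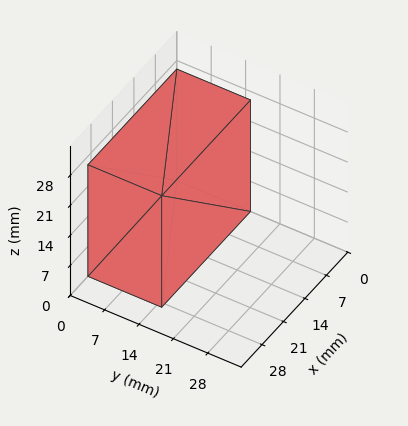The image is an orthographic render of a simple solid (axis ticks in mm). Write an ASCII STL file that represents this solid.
Reading the render: the shape is a rectangular box, roughly 29 × 15 mm footprint and 26 mm tall (dimensions read to the nearest mm from the axis ticks). For the STL, each face is triangulated and given an outward normal.

solid part
  facet normal 0.0000 0.0000 -1.0000
    outer loop
      vertex 29.0 15.0 0.0
      vertex 29.0 0.0 0.0
      vertex 0.0 0.0 0.0
    endloop
  endfacet
  facet normal 0.0000 0.0000 -1.0000
    outer loop
      vertex 0.0 15.0 0.0
      vertex 29.0 15.0 0.0
      vertex 0.0 0.0 0.0
    endloop
  endfacet
  facet normal 0.0000 0.0000 1.0000
    outer loop
      vertex 0.0 0.0 26.0
      vertex 29.0 0.0 26.0
      vertex 29.0 15.0 26.0
    endloop
  endfacet
  facet normal 0.0000 0.0000 1.0000
    outer loop
      vertex 0.0 0.0 26.0
      vertex 29.0 15.0 26.0
      vertex 0.0 15.0 26.0
    endloop
  endfacet
  facet normal 0.0000 -1.0000 0.0000
    outer loop
      vertex 0.0 0.0 0.0
      vertex 29.0 0.0 0.0
      vertex 29.0 0.0 26.0
    endloop
  endfacet
  facet normal 0.0000 -1.0000 0.0000
    outer loop
      vertex 0.0 0.0 0.0
      vertex 29.0 0.0 26.0
      vertex 0.0 0.0 26.0
    endloop
  endfacet
  facet normal 0.0000 1.0000 0.0000
    outer loop
      vertex 29.0 15.0 26.0
      vertex 29.0 15.0 0.0
      vertex 0.0 15.0 0.0
    endloop
  endfacet
  facet normal 0.0000 1.0000 0.0000
    outer loop
      vertex 0.0 15.0 26.0
      vertex 29.0 15.0 26.0
      vertex 0.0 15.0 0.0
    endloop
  endfacet
  facet normal -1.0000 0.0000 0.0000
    outer loop
      vertex 0.0 15.0 26.0
      vertex 0.0 15.0 0.0
      vertex 0.0 0.0 0.0
    endloop
  endfacet
  facet normal -1.0000 0.0000 0.0000
    outer loop
      vertex 0.0 0.0 26.0
      vertex 0.0 15.0 26.0
      vertex 0.0 0.0 0.0
    endloop
  endfacet
  facet normal 1.0000 0.0000 0.0000
    outer loop
      vertex 29.0 0.0 0.0
      vertex 29.0 15.0 0.0
      vertex 29.0 15.0 26.0
    endloop
  endfacet
  facet normal 1.0000 0.0000 0.0000
    outer loop
      vertex 29.0 0.0 0.0
      vertex 29.0 15.0 26.0
      vertex 29.0 0.0 26.0
    endloop
  endfacet
endsolid part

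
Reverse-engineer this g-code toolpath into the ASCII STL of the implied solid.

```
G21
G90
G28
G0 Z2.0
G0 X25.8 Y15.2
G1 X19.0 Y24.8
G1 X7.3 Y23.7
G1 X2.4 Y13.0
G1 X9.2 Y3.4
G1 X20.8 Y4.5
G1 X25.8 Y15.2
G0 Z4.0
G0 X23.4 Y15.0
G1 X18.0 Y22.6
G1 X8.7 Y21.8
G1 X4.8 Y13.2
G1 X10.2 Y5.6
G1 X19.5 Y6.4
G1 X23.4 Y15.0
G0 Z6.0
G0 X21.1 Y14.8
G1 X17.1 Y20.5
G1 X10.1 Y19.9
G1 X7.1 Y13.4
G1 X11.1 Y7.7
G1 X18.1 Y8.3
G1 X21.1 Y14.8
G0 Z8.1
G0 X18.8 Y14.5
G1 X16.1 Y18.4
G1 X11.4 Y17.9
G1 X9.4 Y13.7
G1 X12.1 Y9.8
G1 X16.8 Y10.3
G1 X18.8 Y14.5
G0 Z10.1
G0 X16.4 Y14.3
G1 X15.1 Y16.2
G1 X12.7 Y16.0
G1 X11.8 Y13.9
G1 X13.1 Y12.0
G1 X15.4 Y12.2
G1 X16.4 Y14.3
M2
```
solid part
  facet normal 0.0000 0.0000 -1.0000
    outer loop
      vertex 6.0 25.6 0.0
      vertex 20.0 26.9 0.0
      vertex 28.1 15.4 0.0
    endloop
  endfacet
  facet normal 0.0000 0.0000 -1.0000
    outer loop
      vertex 0.1 12.8 0.0
      vertex 6.0 25.6 0.0
      vertex 28.1 15.4 0.0
    endloop
  endfacet
  facet normal 0.0000 0.0000 -1.0000
    outer loop
      vertex 8.2 1.3 0.0
      vertex 0.1 12.8 0.0
      vertex 28.1 15.4 0.0
    endloop
  endfacet
  facet normal 0.0000 0.0000 -1.0000
    outer loop
      vertex 22.2 2.6 0.0
      vertex 8.2 1.3 0.0
      vertex 28.1 15.4 0.0
    endloop
  endfacet
  facet normal 0.5759 0.4056 0.7098
    outer loop
      vertex 28.1 15.4 0.0
      vertex 20.0 26.9 0.0
      vertex 14.1 14.1 12.1
    endloop
  endfacet
  facet normal -0.0651 0.7012 0.7100
    outer loop
      vertex 20.0 26.9 0.0
      vertex 6.0 25.6 0.0
      vertex 14.1 14.1 12.1
    endloop
  endfacet
  facet normal -0.6403 0.2951 0.7091
    outer loop
      vertex 6.0 25.6 0.0
      vertex 0.1 12.8 0.0
      vertex 14.1 14.1 12.1
    endloop
  endfacet
  facet normal -0.5759 -0.4056 0.7098
    outer loop
      vertex 0.1 12.8 0.0
      vertex 8.2 1.3 0.0
      vertex 14.1 14.1 12.1
    endloop
  endfacet
  facet normal 0.0651 -0.7012 0.7100
    outer loop
      vertex 8.2 1.3 0.0
      vertex 22.2 2.6 0.0
      vertex 14.1 14.1 12.1
    endloop
  endfacet
  facet normal 0.6403 -0.2951 0.7091
    outer loop
      vertex 22.2 2.6 0.0
      vertex 28.1 15.4 0.0
      vertex 14.1 14.1 12.1
    endloop
  endfacet
endsolid part

The G0 Z moves step by Δz≈2.0 mm. The G1 loops shrink linearly with z, so the solid tapers from its base footprint up to z≈12.1. Closing with a flat bottom cap and the tapered top and triangulating gives 10 facets — a regular 6-sided pyramid, base circumscribed radius ≈ 14.1 mm, apex at z ≈ 12.1 mm.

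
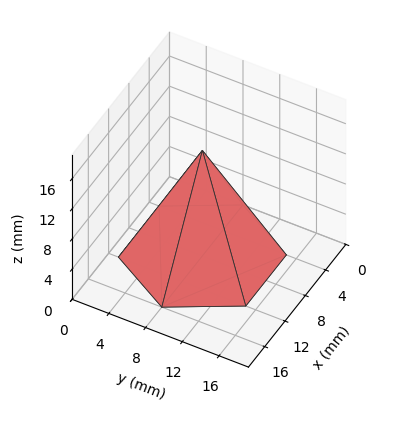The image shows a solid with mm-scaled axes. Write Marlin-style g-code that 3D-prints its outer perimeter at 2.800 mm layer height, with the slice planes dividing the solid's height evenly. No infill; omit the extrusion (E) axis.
Reading the render: the shape is a regular 6-sided pyramid, base circumscribed radius ≈ 8 mm, apex at z ≈ 14 mm (dimensions read to the nearest mm from the axis ticks). For the g-code, the solid's height is divided into equal slices at the stated Δz and each level perimeter traced with G1 moves after a G0 lift.

; perimeter-only toolpath
G21 ; units = mm
G90 ; absolute positioning
G28 ; home
; layer 1
G0 Z2.800
G0 X14.400 Y8.000
G1 X11.200 Y13.542
G1 X4.800 Y13.542
G1 X1.600 Y8.000
G1 X4.800 Y2.458
G1 X11.200 Y2.458
G1 X14.400 Y8.000
; layer 2
G0 Z5.600
G0 X12.800 Y8.000
G1 X10.400 Y12.157
G1 X5.600 Y12.157
G1 X3.200 Y8.000
G1 X5.600 Y3.843
G1 X10.400 Y3.843
G1 X12.800 Y8.000
; layer 3
G0 Z8.400
G0 X11.200 Y8.000
G1 X9.600 Y10.771
G1 X6.400 Y10.771
G1 X4.800 Y8.000
G1 X6.400 Y5.229
G1 X9.600 Y5.229
G1 X11.200 Y8.000
; layer 4
G0 Z11.200
G0 X9.600 Y8.000
G1 X8.800 Y9.386
G1 X7.200 Y9.386
G1 X6.400 Y8.000
G1 X7.200 Y6.614
G1 X8.800 Y6.614
G1 X9.600 Y8.000
M2 ; end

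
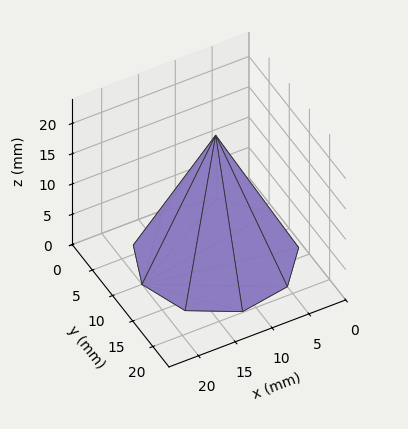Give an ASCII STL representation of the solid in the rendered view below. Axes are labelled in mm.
Reading the render: the shape is a regular 9-sided pyramid, base circumscribed radius ≈ 10 mm, apex at z ≈ 20 mm (dimensions read to the nearest mm from the axis ticks). For the STL, each face is triangulated and given an outward normal.

solid part
  facet normal 0.0000 0.0000 -1.0000
    outer loop
      vertex 11.74 19.85 0.00
      vertex 17.66 16.43 0.00
      vertex 20.00 10.00 0.00
    endloop
  endfacet
  facet normal 0.0000 0.0000 -1.0000
    outer loop
      vertex 5.00 18.66 0.00
      vertex 11.74 19.85 0.00
      vertex 20.00 10.00 0.00
    endloop
  endfacet
  facet normal 0.0000 0.0000 -1.0000
    outer loop
      vertex 0.60 13.42 0.00
      vertex 5.00 18.66 0.00
      vertex 20.00 10.00 0.00
    endloop
  endfacet
  facet normal 0.0000 0.0000 -1.0000
    outer loop
      vertex 0.60 6.58 0.00
      vertex 0.60 13.42 0.00
      vertex 20.00 10.00 0.00
    endloop
  endfacet
  facet normal 0.0000 0.0000 -1.0000
    outer loop
      vertex 5.00 1.34 0.00
      vertex 0.60 6.58 0.00
      vertex 20.00 10.00 0.00
    endloop
  endfacet
  facet normal 0.0000 0.0000 -1.0000
    outer loop
      vertex 11.74 0.15 0.00
      vertex 5.00 1.34 0.00
      vertex 20.00 10.00 0.00
    endloop
  endfacet
  facet normal 0.0000 0.0000 -1.0000
    outer loop
      vertex 17.66 3.57 0.00
      vertex 11.74 0.15 0.00
      vertex 20.00 10.00 0.00
    endloop
  endfacet
  facet normal 0.8505 0.3095 0.4253
    outer loop
      vertex 20.00 10.00 0.00
      vertex 17.66 16.43 0.00
      vertex 10.00 10.00 20.00
    endloop
  endfacet
  facet normal 0.4527 0.7837 0.4253
    outer loop
      vertex 17.66 16.43 0.00
      vertex 11.74 19.85 0.00
      vertex 10.00 10.00 20.00
    endloop
  endfacet
  facet normal -0.1574 0.8913 0.4253
    outer loop
      vertex 11.74 19.85 0.00
      vertex 5.00 18.66 0.00
      vertex 10.00 10.00 20.00
    endloop
  endfacet
  facet normal -0.6931 0.5820 0.4253
    outer loop
      vertex 5.00 18.66 0.00
      vertex 0.60 13.42 0.00
      vertex 10.00 10.00 20.00
    endloop
  endfacet
  facet normal -0.9050 0.0000 0.4254
    outer loop
      vertex 0.60 13.42 0.00
      vertex 0.60 6.58 0.00
      vertex 10.00 10.00 20.00
    endloop
  endfacet
  facet normal -0.6931 -0.5820 0.4253
    outer loop
      vertex 0.60 6.58 0.00
      vertex 5.00 1.34 0.00
      vertex 10.00 10.00 20.00
    endloop
  endfacet
  facet normal -0.1574 -0.8913 0.4253
    outer loop
      vertex 5.00 1.34 0.00
      vertex 11.74 0.15 0.00
      vertex 10.00 10.00 20.00
    endloop
  endfacet
  facet normal 0.4527 -0.7837 0.4253
    outer loop
      vertex 11.74 0.15 0.00
      vertex 17.66 3.57 0.00
      vertex 10.00 10.00 20.00
    endloop
  endfacet
  facet normal 0.8505 -0.3095 0.4253
    outer loop
      vertex 17.66 3.57 0.00
      vertex 20.00 10.00 0.00
      vertex 10.00 10.00 20.00
    endloop
  endfacet
endsolid part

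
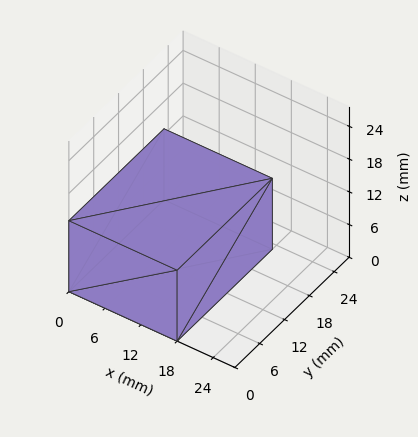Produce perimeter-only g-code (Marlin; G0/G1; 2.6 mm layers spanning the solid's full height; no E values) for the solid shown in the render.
Reading the render: the shape is a rectangular box, roughly 18 × 23 mm footprint and 13 mm tall (dimensions read to the nearest mm from the axis ticks). For the g-code, the solid's height is divided into equal slices at the stated Δz and each level perimeter traced with G1 moves after a G0 lift.

; perimeter-only toolpath
G21 ; units = mm
G90 ; absolute positioning
G28 ; home
; layer 1
G0 Z2.6
G0 X0.0 Y0.0
G1 X18.0 Y0.0
G1 X18.0 Y23.0
G1 X0.0 Y23.0
G1 X0.0 Y0.0
; layer 2
G0 Z5.2
G0 X0.0 Y0.0
G1 X18.0 Y0.0
G1 X18.0 Y23.0
G1 X0.0 Y23.0
G1 X0.0 Y0.0
; layer 3
G0 Z7.8
G0 X0.0 Y0.0
G1 X18.0 Y0.0
G1 X18.0 Y23.0
G1 X0.0 Y23.0
G1 X0.0 Y0.0
; layer 4
G0 Z10.4
G0 X0.0 Y0.0
G1 X18.0 Y0.0
G1 X18.0 Y23.0
G1 X0.0 Y23.0
G1 X0.0 Y0.0
; layer 5
G0 Z13.0
G0 X0.0 Y0.0
G1 X18.0 Y0.0
G1 X18.0 Y23.0
G1 X0.0 Y23.0
G1 X0.0 Y0.0
M2 ; end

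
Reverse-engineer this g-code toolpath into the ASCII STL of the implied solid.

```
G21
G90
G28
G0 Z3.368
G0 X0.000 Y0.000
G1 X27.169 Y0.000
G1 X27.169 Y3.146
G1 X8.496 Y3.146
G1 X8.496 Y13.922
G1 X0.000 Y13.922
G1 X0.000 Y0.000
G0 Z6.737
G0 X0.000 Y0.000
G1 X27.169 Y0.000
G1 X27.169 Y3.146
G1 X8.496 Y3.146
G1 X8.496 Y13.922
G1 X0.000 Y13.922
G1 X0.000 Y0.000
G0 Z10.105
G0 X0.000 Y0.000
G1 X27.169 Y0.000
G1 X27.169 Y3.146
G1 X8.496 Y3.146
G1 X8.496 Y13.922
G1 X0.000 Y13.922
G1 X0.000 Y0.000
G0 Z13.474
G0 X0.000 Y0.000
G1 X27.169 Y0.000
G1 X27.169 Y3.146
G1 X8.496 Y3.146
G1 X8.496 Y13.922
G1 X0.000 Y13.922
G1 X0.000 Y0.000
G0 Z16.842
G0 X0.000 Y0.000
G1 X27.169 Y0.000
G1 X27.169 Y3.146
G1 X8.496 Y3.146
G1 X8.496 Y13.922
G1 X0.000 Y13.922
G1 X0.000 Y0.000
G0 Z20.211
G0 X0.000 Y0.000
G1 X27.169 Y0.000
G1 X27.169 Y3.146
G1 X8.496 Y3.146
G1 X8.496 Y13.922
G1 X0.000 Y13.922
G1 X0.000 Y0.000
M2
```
solid part
  facet normal 0.0000 0.0000 -1.0000
    outer loop
      vertex 27.169 3.146 0.000
      vertex 27.169 0.000 0.000
      vertex 0.000 0.000 0.000
    endloop
  endfacet
  facet normal 0.0000 0.0000 -1.0000
    outer loop
      vertex 8.496 3.146 0.000
      vertex 27.169 3.146 0.000
      vertex 0.000 0.000 0.000
    endloop
  endfacet
  facet normal 0.0000 0.0000 -1.0000
    outer loop
      vertex 8.496 13.922 0.000
      vertex 8.496 3.146 0.000
      vertex 0.000 0.000 0.000
    endloop
  endfacet
  facet normal 0.0000 0.0000 -1.0000
    outer loop
      vertex 0.000 13.922 0.000
      vertex 8.496 13.922 0.000
      vertex 0.000 0.000 0.000
    endloop
  endfacet
  facet normal 0.0000 0.0000 1.0000
    outer loop
      vertex 0.000 0.000 20.211
      vertex 27.169 0.000 20.211
      vertex 27.169 3.146 20.211
    endloop
  endfacet
  facet normal 0.0000 0.0000 1.0000
    outer loop
      vertex 0.000 0.000 20.211
      vertex 27.169 3.146 20.211
      vertex 8.496 3.146 20.211
    endloop
  endfacet
  facet normal 0.0000 0.0000 1.0000
    outer loop
      vertex 0.000 0.000 20.211
      vertex 8.496 3.146 20.211
      vertex 8.496 13.922 20.211
    endloop
  endfacet
  facet normal 0.0000 0.0000 1.0000
    outer loop
      vertex 0.000 0.000 20.211
      vertex 8.496 13.922 20.211
      vertex 0.000 13.922 20.211
    endloop
  endfacet
  facet normal 0.0000 -1.0000 0.0000
    outer loop
      vertex 0.000 0.000 0.000
      vertex 27.169 0.000 0.000
      vertex 27.169 0.000 20.211
    endloop
  endfacet
  facet normal 0.0000 -1.0000 0.0000
    outer loop
      vertex 0.000 0.000 0.000
      vertex 27.169 0.000 20.211
      vertex 0.000 0.000 20.211
    endloop
  endfacet
  facet normal 1.0000 0.0000 0.0000
    outer loop
      vertex 27.169 0.000 0.000
      vertex 27.169 3.146 0.000
      vertex 27.169 3.146 20.211
    endloop
  endfacet
  facet normal 1.0000 0.0000 0.0000
    outer loop
      vertex 27.169 0.000 0.000
      vertex 27.169 3.146 20.211
      vertex 27.169 0.000 20.211
    endloop
  endfacet
  facet normal 0.0000 1.0000 0.0000
    outer loop
      vertex 27.169 3.146 0.000
      vertex 8.496 3.146 0.000
      vertex 8.496 3.146 20.211
    endloop
  endfacet
  facet normal 0.0000 1.0000 0.0000
    outer loop
      vertex 27.169 3.146 0.000
      vertex 8.496 3.146 20.211
      vertex 27.169 3.146 20.211
    endloop
  endfacet
  facet normal 1.0000 0.0000 0.0000
    outer loop
      vertex 8.496 3.146 0.000
      vertex 8.496 13.922 0.000
      vertex 8.496 13.922 20.211
    endloop
  endfacet
  facet normal 1.0000 0.0000 0.0000
    outer loop
      vertex 8.496 3.146 0.000
      vertex 8.496 13.922 20.211
      vertex 8.496 3.146 20.211
    endloop
  endfacet
  facet normal 0.0000 1.0000 0.0000
    outer loop
      vertex 8.496 13.922 0.000
      vertex 0.000 13.922 0.000
      vertex 0.000 13.922 20.211
    endloop
  endfacet
  facet normal 0.0000 1.0000 0.0000
    outer loop
      vertex 8.496 13.922 0.000
      vertex 0.000 13.922 20.211
      vertex 8.496 13.922 20.211
    endloop
  endfacet
  facet normal -1.0000 0.0000 0.0000
    outer loop
      vertex 0.000 13.922 0.000
      vertex 0.000 0.000 0.000
      vertex 0.000 0.000 20.211
    endloop
  endfacet
  facet normal -1.0000 0.0000 0.0000
    outer loop
      vertex 0.000 13.922 0.000
      vertex 0.000 0.000 20.211
      vertex 0.000 13.922 20.211
    endloop
  endfacet
endsolid part

The G0 Z moves step by Δz≈3.368 mm. Every layer's G1 loop is the same polygon, so the solid is a straight extrusion of it from z=0 to z≈20.2. Closing with flat bottom and top caps and triangulating gives 20 facets — an L-shaped prism: outer 27.2 × 13.9 mm, arm thicknesses ≈ 3.15 mm (horizontal) and 8.5 mm (vertical), extruded 20.2 mm in z.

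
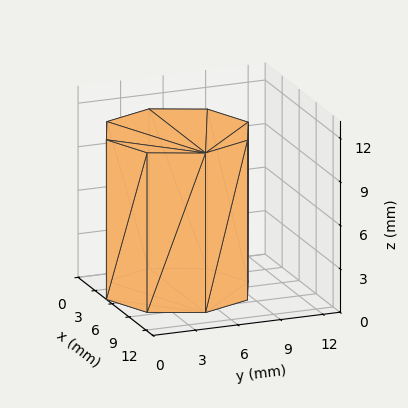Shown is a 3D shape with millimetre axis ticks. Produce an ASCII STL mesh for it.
Reading the render: the shape is a regular 8-sided prism (a cylinder approximated with 8 flat sides), circumscribed radius ≈ 5 mm, height ≈ 11 mm (dimensions read to the nearest mm from the axis ticks). For the STL, each face is triangulated and given an outward normal.

solid part
  facet normal 0.0000 0.0000 -1.0000
    outer loop
      vertex 5.00 10.00 0.00
      vertex 8.54 8.54 0.00
      vertex 10.00 5.00 0.00
    endloop
  endfacet
  facet normal 0.0000 0.0000 -1.0000
    outer loop
      vertex 1.46 8.54 0.00
      vertex 5.00 10.00 0.00
      vertex 10.00 5.00 0.00
    endloop
  endfacet
  facet normal 0.0000 0.0000 -1.0000
    outer loop
      vertex 0.00 5.00 0.00
      vertex 1.46 8.54 0.00
      vertex 10.00 5.00 0.00
    endloop
  endfacet
  facet normal 0.0000 0.0000 -1.0000
    outer loop
      vertex 1.46 1.46 0.00
      vertex 0.00 5.00 0.00
      vertex 10.00 5.00 0.00
    endloop
  endfacet
  facet normal 0.0000 0.0000 -1.0000
    outer loop
      vertex 5.00 0.00 0.00
      vertex 1.46 1.46 0.00
      vertex 10.00 5.00 0.00
    endloop
  endfacet
  facet normal 0.0000 0.0000 -1.0000
    outer loop
      vertex 8.54 1.46 0.00
      vertex 5.00 0.00 0.00
      vertex 10.00 5.00 0.00
    endloop
  endfacet
  facet normal 0.0000 0.0000 1.0000
    outer loop
      vertex 10.00 5.00 11.00
      vertex 8.54 8.54 11.00
      vertex 5.00 10.00 11.00
    endloop
  endfacet
  facet normal 0.0000 0.0000 1.0000
    outer loop
      vertex 10.00 5.00 11.00
      vertex 5.00 10.00 11.00
      vertex 1.46 8.54 11.00
    endloop
  endfacet
  facet normal 0.0000 0.0000 1.0000
    outer loop
      vertex 10.00 5.00 11.00
      vertex 1.46 8.54 11.00
      vertex 0.00 5.00 11.00
    endloop
  endfacet
  facet normal 0.0000 0.0000 1.0000
    outer loop
      vertex 10.00 5.00 11.00
      vertex 0.00 5.00 11.00
      vertex 1.46 1.46 11.00
    endloop
  endfacet
  facet normal 0.0000 0.0000 1.0000
    outer loop
      vertex 10.00 5.00 11.00
      vertex 1.46 1.46 11.00
      vertex 5.00 0.00 11.00
    endloop
  endfacet
  facet normal 0.0000 0.0000 1.0000
    outer loop
      vertex 10.00 5.00 11.00
      vertex 5.00 0.00 11.00
      vertex 8.54 1.46 11.00
    endloop
  endfacet
  facet normal 0.9245 0.3813 0.0000
    outer loop
      vertex 10.00 5.00 0.00
      vertex 8.54 8.54 0.00
      vertex 8.54 8.54 11.00
    endloop
  endfacet
  facet normal 0.9245 0.3813 0.0000
    outer loop
      vertex 10.00 5.00 0.00
      vertex 8.54 8.54 11.00
      vertex 10.00 5.00 11.00
    endloop
  endfacet
  facet normal 0.3813 0.9245 0.0000
    outer loop
      vertex 8.54 8.54 0.00
      vertex 5.00 10.00 0.00
      vertex 5.00 10.00 11.00
    endloop
  endfacet
  facet normal 0.3813 0.9245 0.0000
    outer loop
      vertex 8.54 8.54 0.00
      vertex 5.00 10.00 11.00
      vertex 8.54 8.54 11.00
    endloop
  endfacet
  facet normal -0.3813 0.9245 0.0000
    outer loop
      vertex 5.00 10.00 0.00
      vertex 1.46 8.54 0.00
      vertex 1.46 8.54 11.00
    endloop
  endfacet
  facet normal -0.3813 0.9245 0.0000
    outer loop
      vertex 5.00 10.00 0.00
      vertex 1.46 8.54 11.00
      vertex 5.00 10.00 11.00
    endloop
  endfacet
  facet normal -0.9245 0.3813 0.0000
    outer loop
      vertex 1.46 8.54 0.00
      vertex 0.00 5.00 0.00
      vertex 0.00 5.00 11.00
    endloop
  endfacet
  facet normal -0.9245 0.3813 0.0000
    outer loop
      vertex 1.46 8.54 0.00
      vertex 0.00 5.00 11.00
      vertex 1.46 8.54 11.00
    endloop
  endfacet
  facet normal -0.9245 -0.3813 0.0000
    outer loop
      vertex 0.00 5.00 0.00
      vertex 1.46 1.46 0.00
      vertex 1.46 1.46 11.00
    endloop
  endfacet
  facet normal -0.9245 -0.3813 0.0000
    outer loop
      vertex 0.00 5.00 0.00
      vertex 1.46 1.46 11.00
      vertex 0.00 5.00 11.00
    endloop
  endfacet
  facet normal -0.3813 -0.9245 0.0000
    outer loop
      vertex 1.46 1.46 0.00
      vertex 5.00 0.00 0.00
      vertex 5.00 0.00 11.00
    endloop
  endfacet
  facet normal -0.3813 -0.9245 0.0000
    outer loop
      vertex 1.46 1.46 0.00
      vertex 5.00 0.00 11.00
      vertex 1.46 1.46 11.00
    endloop
  endfacet
  facet normal 0.3813 -0.9245 0.0000
    outer loop
      vertex 5.00 0.00 0.00
      vertex 8.54 1.46 0.00
      vertex 8.54 1.46 11.00
    endloop
  endfacet
  facet normal 0.3813 -0.9245 0.0000
    outer loop
      vertex 5.00 0.00 0.00
      vertex 8.54 1.46 11.00
      vertex 5.00 0.00 11.00
    endloop
  endfacet
  facet normal 0.9245 -0.3813 0.0000
    outer loop
      vertex 8.54 1.46 0.00
      vertex 10.00 5.00 0.00
      vertex 10.00 5.00 11.00
    endloop
  endfacet
  facet normal 0.9245 -0.3813 0.0000
    outer loop
      vertex 8.54 1.46 0.00
      vertex 10.00 5.00 11.00
      vertex 8.54 1.46 11.00
    endloop
  endfacet
endsolid part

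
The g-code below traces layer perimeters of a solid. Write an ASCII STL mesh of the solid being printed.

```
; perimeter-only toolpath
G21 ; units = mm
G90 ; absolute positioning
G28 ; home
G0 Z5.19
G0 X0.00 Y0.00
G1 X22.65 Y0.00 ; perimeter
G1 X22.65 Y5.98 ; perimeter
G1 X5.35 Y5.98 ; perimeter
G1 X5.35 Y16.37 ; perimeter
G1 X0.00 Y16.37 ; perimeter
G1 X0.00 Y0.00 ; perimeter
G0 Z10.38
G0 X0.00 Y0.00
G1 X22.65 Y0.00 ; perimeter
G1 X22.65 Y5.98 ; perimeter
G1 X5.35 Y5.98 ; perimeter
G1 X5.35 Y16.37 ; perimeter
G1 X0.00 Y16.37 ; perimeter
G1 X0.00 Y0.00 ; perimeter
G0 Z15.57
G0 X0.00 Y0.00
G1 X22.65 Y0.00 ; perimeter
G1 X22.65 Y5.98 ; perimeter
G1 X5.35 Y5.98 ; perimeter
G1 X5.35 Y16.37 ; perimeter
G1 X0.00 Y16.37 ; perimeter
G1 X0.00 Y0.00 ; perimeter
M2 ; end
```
solid part
  facet normal 0.0000 0.0000 -1.0000
    outer loop
      vertex 22.65 5.98 0.00
      vertex 22.65 0.00 0.00
      vertex 0.00 0.00 0.00
    endloop
  endfacet
  facet normal 0.0000 0.0000 -1.0000
    outer loop
      vertex 5.35 5.98 0.00
      vertex 22.65 5.98 0.00
      vertex 0.00 0.00 0.00
    endloop
  endfacet
  facet normal 0.0000 0.0000 -1.0000
    outer loop
      vertex 5.35 16.37 0.00
      vertex 5.35 5.98 0.00
      vertex 0.00 0.00 0.00
    endloop
  endfacet
  facet normal 0.0000 0.0000 -1.0000
    outer loop
      vertex 0.00 16.37 0.00
      vertex 5.35 16.37 0.00
      vertex 0.00 0.00 0.00
    endloop
  endfacet
  facet normal 0.0000 0.0000 1.0000
    outer loop
      vertex 0.00 0.00 15.57
      vertex 22.65 0.00 15.57
      vertex 22.65 5.98 15.57
    endloop
  endfacet
  facet normal 0.0000 0.0000 1.0000
    outer loop
      vertex 0.00 0.00 15.57
      vertex 22.65 5.98 15.57
      vertex 5.35 5.98 15.57
    endloop
  endfacet
  facet normal 0.0000 0.0000 1.0000
    outer loop
      vertex 0.00 0.00 15.57
      vertex 5.35 5.98 15.57
      vertex 5.35 16.37 15.57
    endloop
  endfacet
  facet normal 0.0000 0.0000 1.0000
    outer loop
      vertex 0.00 0.00 15.57
      vertex 5.35 16.37 15.57
      vertex 0.00 16.37 15.57
    endloop
  endfacet
  facet normal 0.0000 -1.0000 0.0000
    outer loop
      vertex 0.00 0.00 0.00
      vertex 22.65 0.00 0.00
      vertex 22.65 0.00 15.57
    endloop
  endfacet
  facet normal 0.0000 -1.0000 0.0000
    outer loop
      vertex 0.00 0.00 0.00
      vertex 22.65 0.00 15.57
      vertex 0.00 0.00 15.57
    endloop
  endfacet
  facet normal 1.0000 0.0000 0.0000
    outer loop
      vertex 22.65 0.00 0.00
      vertex 22.65 5.98 0.00
      vertex 22.65 5.98 15.57
    endloop
  endfacet
  facet normal 1.0000 0.0000 0.0000
    outer loop
      vertex 22.65 0.00 0.00
      vertex 22.65 5.98 15.57
      vertex 22.65 0.00 15.57
    endloop
  endfacet
  facet normal 0.0000 1.0000 0.0000
    outer loop
      vertex 22.65 5.98 0.00
      vertex 5.35 5.98 0.00
      vertex 5.35 5.98 15.57
    endloop
  endfacet
  facet normal 0.0000 1.0000 0.0000
    outer loop
      vertex 22.65 5.98 0.00
      vertex 5.35 5.98 15.57
      vertex 22.65 5.98 15.57
    endloop
  endfacet
  facet normal 1.0000 0.0000 0.0000
    outer loop
      vertex 5.35 5.98 0.00
      vertex 5.35 16.37 0.00
      vertex 5.35 16.37 15.57
    endloop
  endfacet
  facet normal 1.0000 0.0000 0.0000
    outer loop
      vertex 5.35 5.98 0.00
      vertex 5.35 16.37 15.57
      vertex 5.35 5.98 15.57
    endloop
  endfacet
  facet normal 0.0000 1.0000 0.0000
    outer loop
      vertex 5.35 16.37 0.00
      vertex 0.00 16.37 0.00
      vertex 0.00 16.37 15.57
    endloop
  endfacet
  facet normal 0.0000 1.0000 0.0000
    outer loop
      vertex 5.35 16.37 0.00
      vertex 0.00 16.37 15.57
      vertex 5.35 16.37 15.57
    endloop
  endfacet
  facet normal -1.0000 0.0000 0.0000
    outer loop
      vertex 0.00 16.37 0.00
      vertex 0.00 0.00 0.00
      vertex 0.00 0.00 15.57
    endloop
  endfacet
  facet normal -1.0000 0.0000 0.0000
    outer loop
      vertex 0.00 16.37 0.00
      vertex 0.00 0.00 15.57
      vertex 0.00 16.37 15.57
    endloop
  endfacet
endsolid part

The G0 Z moves step by Δz≈5.19 mm. Every layer's G1 loop is the same polygon, so the solid is a straight extrusion of it from z=0 to z≈15.6. Closing with flat bottom and top caps and triangulating gives 20 facets — an L-shaped prism: outer 22.6 × 16.4 mm, arm thicknesses ≈ 5.98 mm (horizontal) and 5.35 mm (vertical), extruded 15.6 mm in z.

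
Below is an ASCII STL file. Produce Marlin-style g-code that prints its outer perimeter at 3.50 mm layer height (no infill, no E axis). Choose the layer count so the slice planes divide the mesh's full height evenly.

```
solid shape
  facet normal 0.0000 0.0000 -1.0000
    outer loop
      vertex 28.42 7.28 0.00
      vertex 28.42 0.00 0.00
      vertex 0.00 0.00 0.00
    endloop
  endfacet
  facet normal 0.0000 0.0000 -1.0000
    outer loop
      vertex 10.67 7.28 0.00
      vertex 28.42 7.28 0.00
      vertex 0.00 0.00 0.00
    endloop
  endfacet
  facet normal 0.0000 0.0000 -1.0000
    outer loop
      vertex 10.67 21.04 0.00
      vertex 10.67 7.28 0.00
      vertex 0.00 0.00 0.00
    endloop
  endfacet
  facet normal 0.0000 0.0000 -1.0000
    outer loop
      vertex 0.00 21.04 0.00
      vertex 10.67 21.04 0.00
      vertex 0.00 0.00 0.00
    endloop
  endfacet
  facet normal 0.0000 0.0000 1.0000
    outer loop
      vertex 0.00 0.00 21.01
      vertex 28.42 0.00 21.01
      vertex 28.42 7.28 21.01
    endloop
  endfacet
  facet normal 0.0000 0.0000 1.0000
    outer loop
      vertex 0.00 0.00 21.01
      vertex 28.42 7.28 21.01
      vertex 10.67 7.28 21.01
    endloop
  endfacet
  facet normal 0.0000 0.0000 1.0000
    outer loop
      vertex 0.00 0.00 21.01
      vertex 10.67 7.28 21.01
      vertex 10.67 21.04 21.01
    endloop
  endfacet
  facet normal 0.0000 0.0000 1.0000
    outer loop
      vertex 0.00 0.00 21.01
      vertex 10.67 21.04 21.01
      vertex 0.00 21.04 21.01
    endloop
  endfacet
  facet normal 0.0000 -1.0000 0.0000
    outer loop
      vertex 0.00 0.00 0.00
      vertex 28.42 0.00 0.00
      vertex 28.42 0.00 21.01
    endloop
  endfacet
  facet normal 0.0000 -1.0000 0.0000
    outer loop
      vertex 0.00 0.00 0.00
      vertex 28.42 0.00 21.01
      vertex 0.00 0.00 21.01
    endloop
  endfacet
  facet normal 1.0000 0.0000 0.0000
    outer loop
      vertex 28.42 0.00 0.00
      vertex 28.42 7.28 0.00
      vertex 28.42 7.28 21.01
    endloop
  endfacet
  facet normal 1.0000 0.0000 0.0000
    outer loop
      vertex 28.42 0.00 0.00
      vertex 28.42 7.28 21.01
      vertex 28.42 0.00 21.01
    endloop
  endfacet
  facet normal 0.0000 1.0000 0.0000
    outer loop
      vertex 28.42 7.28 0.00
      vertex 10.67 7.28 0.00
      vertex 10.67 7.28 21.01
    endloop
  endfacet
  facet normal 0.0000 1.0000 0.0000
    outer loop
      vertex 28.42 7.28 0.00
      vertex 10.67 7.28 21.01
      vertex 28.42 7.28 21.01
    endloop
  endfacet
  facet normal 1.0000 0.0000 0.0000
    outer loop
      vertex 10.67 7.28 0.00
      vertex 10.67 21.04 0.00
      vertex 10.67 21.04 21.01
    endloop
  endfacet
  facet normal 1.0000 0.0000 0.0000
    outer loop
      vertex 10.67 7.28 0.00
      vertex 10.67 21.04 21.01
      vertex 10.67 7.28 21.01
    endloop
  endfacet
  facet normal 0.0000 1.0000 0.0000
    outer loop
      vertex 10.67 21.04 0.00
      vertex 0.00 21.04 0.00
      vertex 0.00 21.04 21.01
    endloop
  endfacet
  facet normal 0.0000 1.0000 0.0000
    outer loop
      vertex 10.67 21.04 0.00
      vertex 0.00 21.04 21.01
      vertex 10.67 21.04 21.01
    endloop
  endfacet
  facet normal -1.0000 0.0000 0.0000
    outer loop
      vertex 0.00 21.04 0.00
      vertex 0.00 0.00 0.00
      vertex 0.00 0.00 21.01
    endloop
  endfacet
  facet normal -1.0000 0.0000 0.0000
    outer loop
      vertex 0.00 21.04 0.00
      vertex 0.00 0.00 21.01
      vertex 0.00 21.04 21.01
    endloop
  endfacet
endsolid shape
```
; perimeter-only toolpath
G21 ; units = mm
G90 ; absolute positioning
G28 ; home
; layer 1
G0 Z3.50
G0 X0.00 Y0.00
G1 X28.42 Y0.00
G1 X28.42 Y7.28
G1 X10.67 Y7.28
G1 X10.67 Y21.04
G1 X0.00 Y21.04
G1 X0.00 Y0.00
; layer 2
G0 Z7.00
G0 X0.00 Y0.00
G1 X28.42 Y0.00
G1 X28.42 Y7.28
G1 X10.67 Y7.28
G1 X10.67 Y21.04
G1 X0.00 Y21.04
G1 X0.00 Y0.00
; layer 3
G0 Z10.51
G0 X0.00 Y0.00
G1 X28.42 Y0.00
G1 X28.42 Y7.28
G1 X10.67 Y7.28
G1 X10.67 Y21.04
G1 X0.00 Y21.04
G1 X0.00 Y0.00
; layer 4
G0 Z14.01
G0 X0.00 Y0.00
G1 X28.42 Y0.00
G1 X28.42 Y7.28
G1 X10.67 Y7.28
G1 X10.67 Y21.04
G1 X0.00 Y21.04
G1 X0.00 Y0.00
; layer 5
G0 Z17.51
G0 X0.00 Y0.00
G1 X28.42 Y0.00
G1 X28.42 Y7.28
G1 X10.67 Y7.28
G1 X10.67 Y21.04
G1 X0.00 Y21.04
G1 X0.00 Y0.00
; layer 6
G0 Z21.01
G0 X0.00 Y0.00
G1 X28.42 Y0.00
G1 X28.42 Y7.28
G1 X10.67 Y7.28
G1 X10.67 Y21.04
G1 X0.00 Y21.04
G1 X0.00 Y0.00
M2 ; end

The solid is an L-shaped prism: outer 28.4 × 21 mm, arm thicknesses ≈ 7.28 mm (horizontal) and 10.7 mm (vertical), extruded 21 mm in z. Slicing at Δz = 3.50 mm — 6 equal slices spanning the solid's height, so layer i sits at z = i·h/6 — gives 6 non-empty perimeters. Each is a 6-segment closed polygon; G0 lifts to the layer z and rapids to the start vertex, then G1 traces the edges.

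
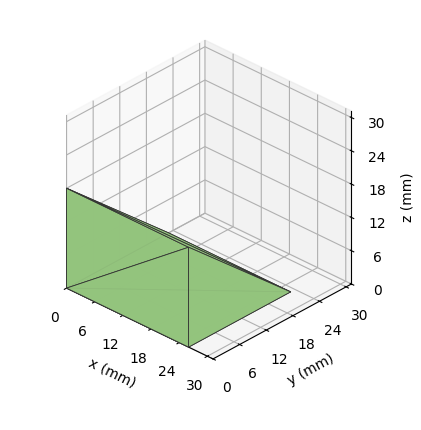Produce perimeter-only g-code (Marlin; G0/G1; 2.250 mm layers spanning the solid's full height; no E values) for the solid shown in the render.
Reading the render: the shape is a wedge (ramp): 26 × 23 mm base, rising to 18 mm along the y=0 edge and sloping linearly to z=0 at y=23 (dimensions read to the nearest mm from the axis ticks). For the g-code, the solid's height is divided into equal slices at the stated Δz and each level perimeter traced with G1 moves after a G0 lift.

; perimeter-only toolpath
G21 ; units = mm
G90 ; absolute positioning
G28 ; home
; layer 1
G0 Z2.250
G0 X0.000 Y0.000
G1 X26.000 Y0.000
G1 X26.000 Y20.125
G1 X0.000 Y20.125
G1 X0.000 Y0.000
; layer 2
G0 Z4.500
G0 X0.000 Y0.000
G1 X26.000 Y0.000
G1 X26.000 Y17.250
G1 X0.000 Y17.250
G1 X0.000 Y0.000
; layer 3
G0 Z6.750
G0 X0.000 Y0.000
G1 X26.000 Y0.000
G1 X26.000 Y14.375
G1 X0.000 Y14.375
G1 X0.000 Y0.000
; layer 4
G0 Z9.000
G0 X0.000 Y0.000
G1 X26.000 Y0.000
G1 X26.000 Y11.500
G1 X0.000 Y11.500
G1 X0.000 Y0.000
; layer 5
G0 Z11.250
G0 X0.000 Y0.000
G1 X26.000 Y0.000
G1 X26.000 Y8.625
G1 X0.000 Y8.625
G1 X0.000 Y0.000
; layer 6
G0 Z13.500
G0 X0.000 Y0.000
G1 X26.000 Y0.000
G1 X26.000 Y5.750
G1 X0.000 Y5.750
G1 X0.000 Y0.000
; layer 7
G0 Z15.750
G0 X0.000 Y0.000
G1 X26.000 Y0.000
G1 X26.000 Y2.875
G1 X0.000 Y2.875
G1 X0.000 Y0.000
M2 ; end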